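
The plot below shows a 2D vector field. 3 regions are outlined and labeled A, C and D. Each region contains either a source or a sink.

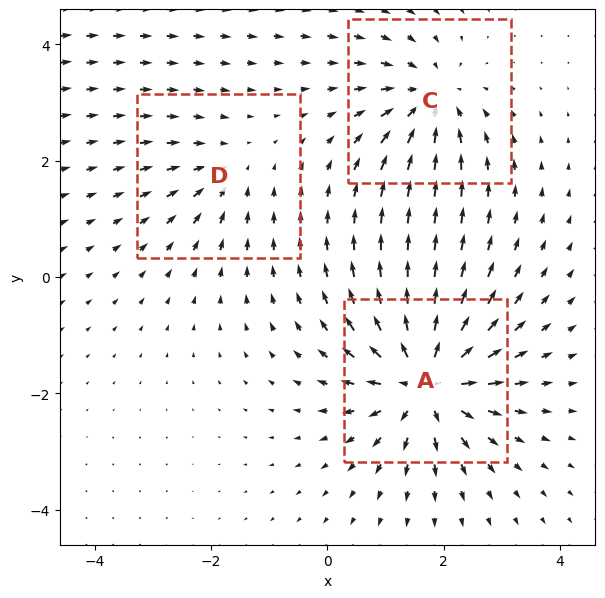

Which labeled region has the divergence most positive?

Divergence at each region's feature centre — A: about +6, C: about -4, D: about -2. Region A is most positive.

A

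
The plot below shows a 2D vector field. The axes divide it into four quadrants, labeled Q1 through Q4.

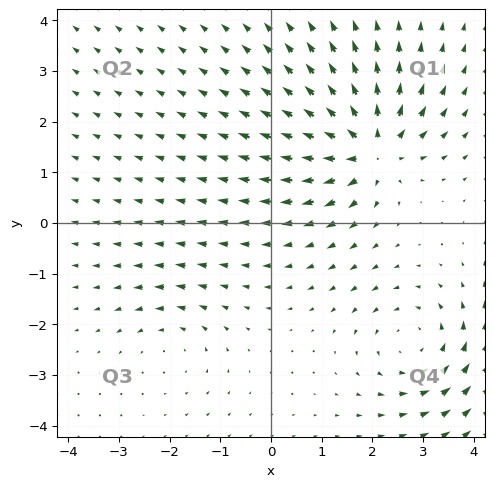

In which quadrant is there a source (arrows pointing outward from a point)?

Q1

The source sits at approximately (2.0, 1.5), which lies in quadrant Q1. The divergence there is about +6, positive as expected for a source.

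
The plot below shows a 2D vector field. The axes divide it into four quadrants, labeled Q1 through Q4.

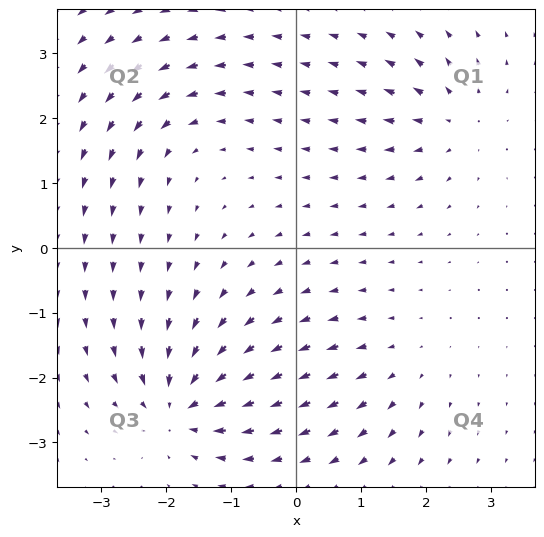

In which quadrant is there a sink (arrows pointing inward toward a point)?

The sink sits at approximately (-1.8, -2.4), which lies in quadrant Q3. The divergence there is about -7, negative as expected for a sink.

Q3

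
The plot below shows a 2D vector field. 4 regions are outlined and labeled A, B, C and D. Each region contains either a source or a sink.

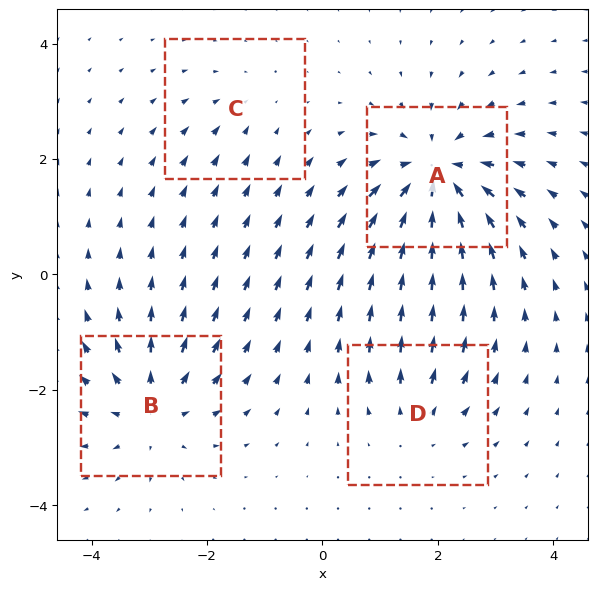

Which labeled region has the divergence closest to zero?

Divergence at each region's feature centre — A: about -7, B: about +5, C: about -2, D: about +3. Region C is closest to zero.

C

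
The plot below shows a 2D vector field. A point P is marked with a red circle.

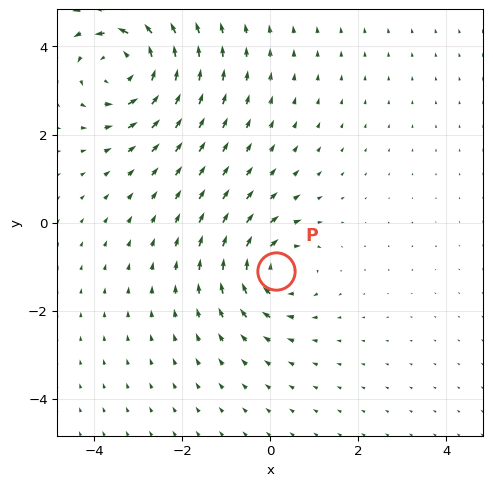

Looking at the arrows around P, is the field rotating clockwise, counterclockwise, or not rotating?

Near P at (0.1, -1.1) the arrows circulate clockwise. The curl (z-component) there is about -4; negative curl means clockwise rotation.

clockwise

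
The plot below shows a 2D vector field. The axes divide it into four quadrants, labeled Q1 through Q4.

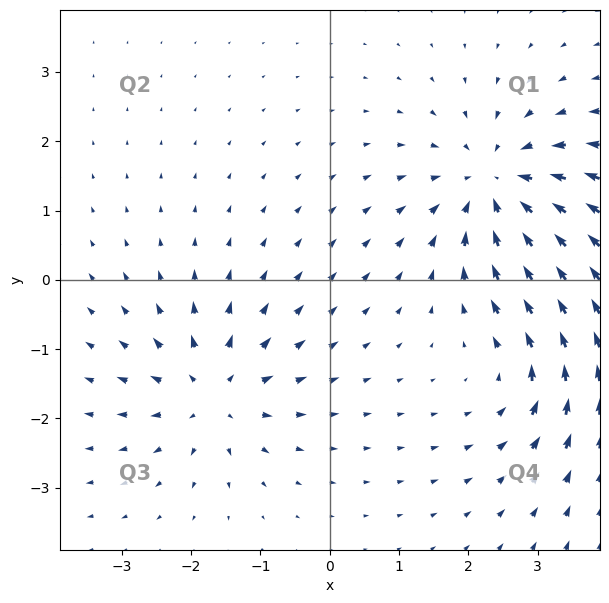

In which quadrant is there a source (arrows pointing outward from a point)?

The source sits at approximately (-1.7, -1.6), which lies in quadrant Q3. The divergence there is about +4, positive as expected for a source.

Q3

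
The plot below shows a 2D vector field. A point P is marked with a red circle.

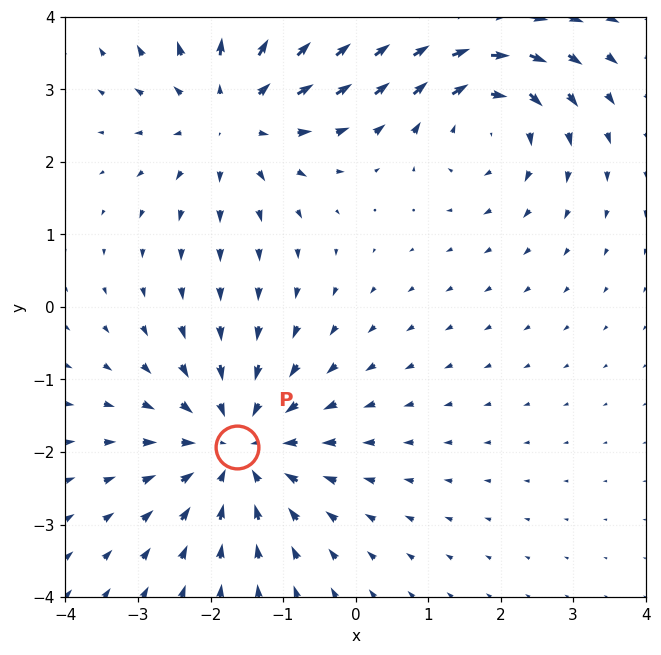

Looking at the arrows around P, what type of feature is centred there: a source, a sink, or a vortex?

sink

At P (-1.6, -1.9) the arrows converge inward. Divergence about -4, curl ≈0 — negative divergence with near-zero curl is a sink.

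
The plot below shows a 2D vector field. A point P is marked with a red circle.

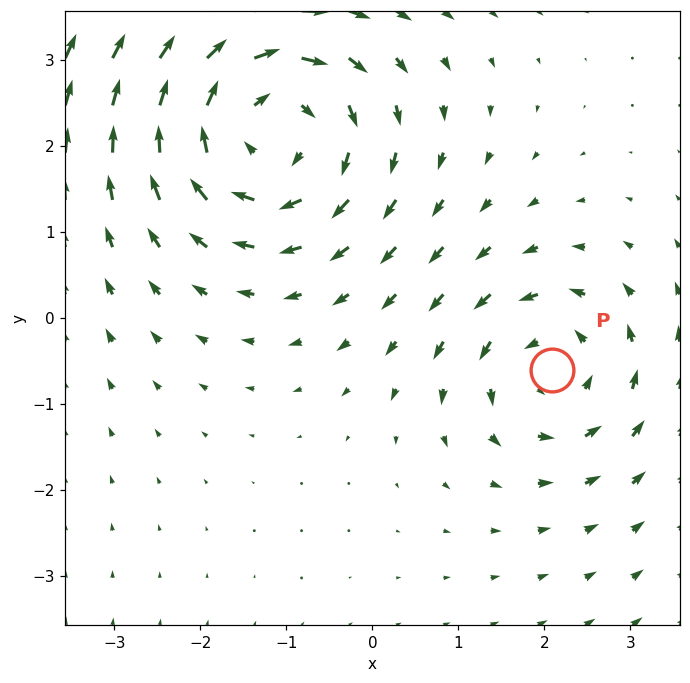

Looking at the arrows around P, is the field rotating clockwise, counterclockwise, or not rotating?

Near P at (2.1, -0.6) the arrows circulate counterclockwise. The curl (z-component) there is about +3; positive curl means counterclockwise rotation.

counterclockwise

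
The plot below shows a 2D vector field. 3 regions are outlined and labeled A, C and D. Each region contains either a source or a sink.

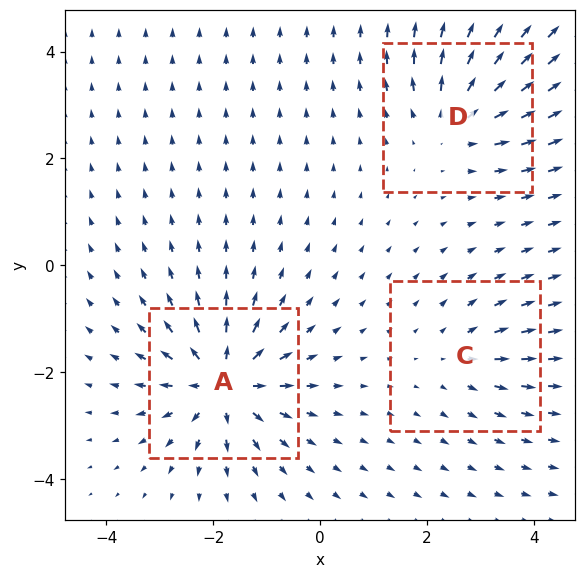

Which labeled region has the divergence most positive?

Divergence at each region's feature centre — A: about +6, C: about +3, D: about +4. Region A is most positive.

A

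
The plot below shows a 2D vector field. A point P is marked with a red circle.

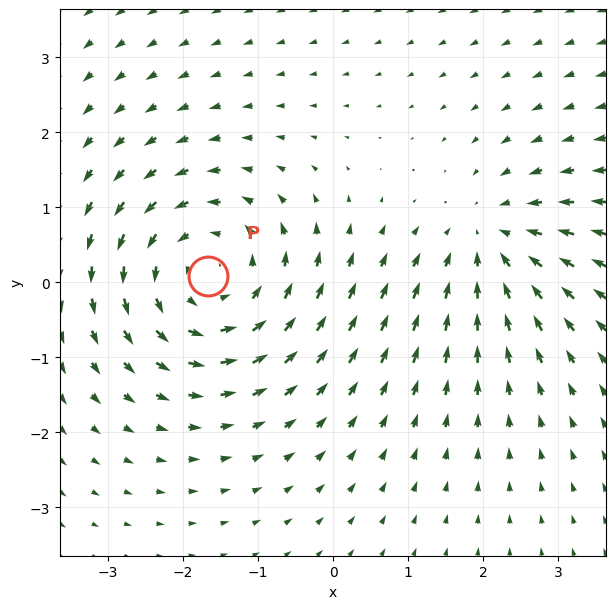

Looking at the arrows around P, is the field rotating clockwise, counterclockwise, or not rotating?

Near P at (-1.7, 0.1) the arrows circulate counterclockwise. The curl (z-component) there is about +4; positive curl means counterclockwise rotation.

counterclockwise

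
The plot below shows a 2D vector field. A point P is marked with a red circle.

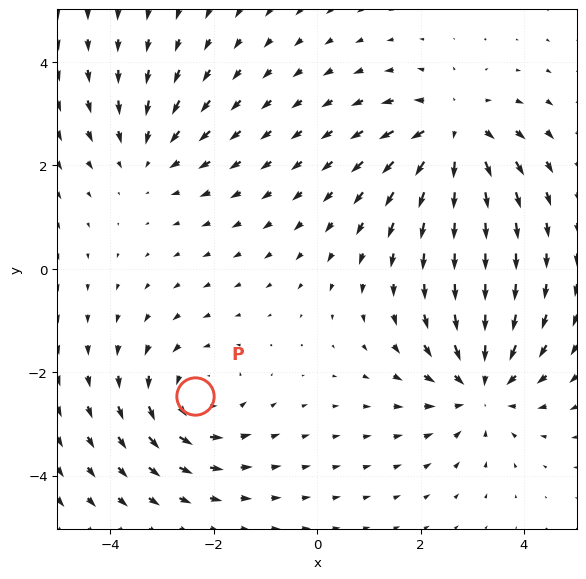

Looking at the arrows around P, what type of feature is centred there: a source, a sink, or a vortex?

vortex

At P (-2.4, -2.5) the arrows circulate counterclockwise. Divergence ≈0, curl about +4 — near-zero divergence with nonzero curl is a vortex.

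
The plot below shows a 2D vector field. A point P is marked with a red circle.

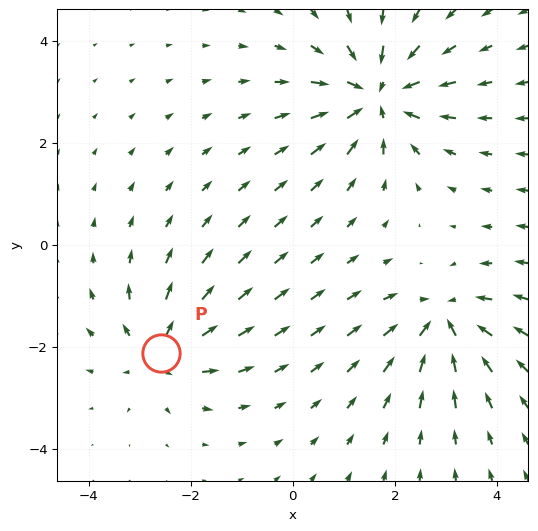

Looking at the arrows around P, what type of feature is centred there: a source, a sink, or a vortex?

At P (-2.6, -2.1) the arrows spread outward. Divergence about +3, curl ≈0 — positive divergence with near-zero curl is a source.

source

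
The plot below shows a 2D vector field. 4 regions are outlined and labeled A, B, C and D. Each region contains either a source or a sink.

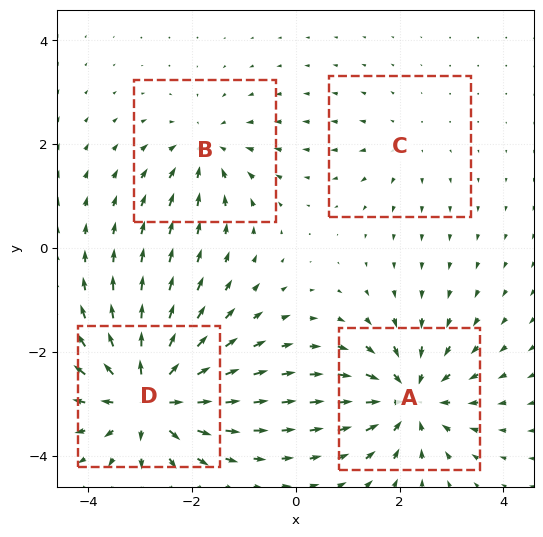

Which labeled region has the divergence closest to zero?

C

Divergence at each region's feature centre — A: about -6, B: about -4, C: about +2, D: about +7. Region C is closest to zero.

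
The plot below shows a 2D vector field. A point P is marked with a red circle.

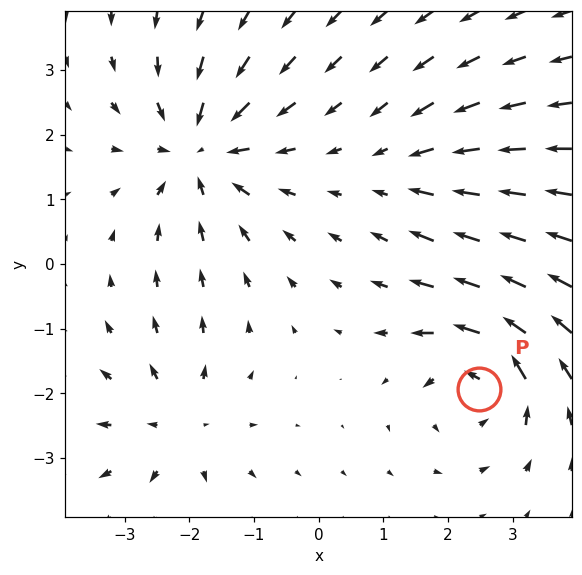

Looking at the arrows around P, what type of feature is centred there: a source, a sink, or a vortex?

At P (2.5, -1.9) the arrows circulate counterclockwise. Divergence ≈0, curl about +5 — near-zero divergence with nonzero curl is a vortex.

vortex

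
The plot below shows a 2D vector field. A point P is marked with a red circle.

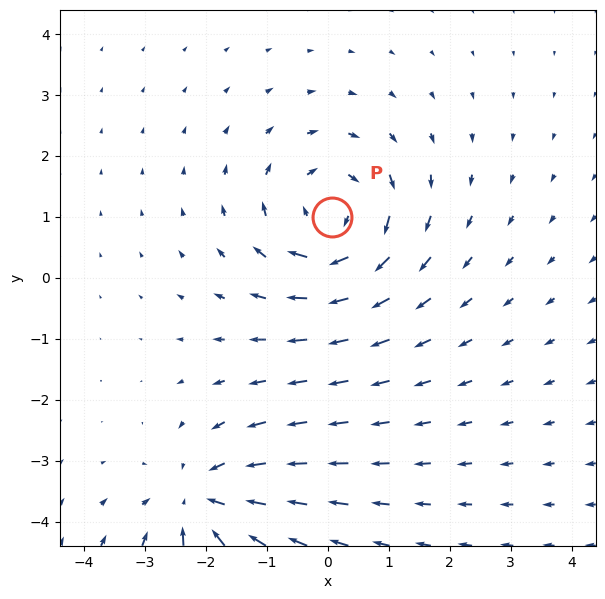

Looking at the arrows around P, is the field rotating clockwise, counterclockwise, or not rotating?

clockwise

Near P at (0.1, 1.0) the arrows circulate clockwise. The curl (z-component) there is about -5; negative curl means clockwise rotation.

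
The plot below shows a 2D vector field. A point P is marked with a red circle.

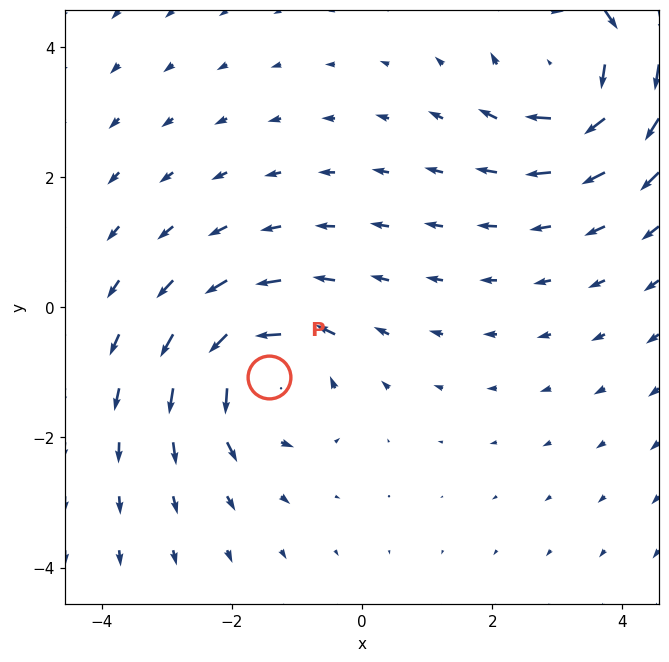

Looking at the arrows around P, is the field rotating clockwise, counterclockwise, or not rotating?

Near P at (-1.4, -1.1) the arrows circulate counterclockwise. The curl (z-component) there is about +4; positive curl means counterclockwise rotation.

counterclockwise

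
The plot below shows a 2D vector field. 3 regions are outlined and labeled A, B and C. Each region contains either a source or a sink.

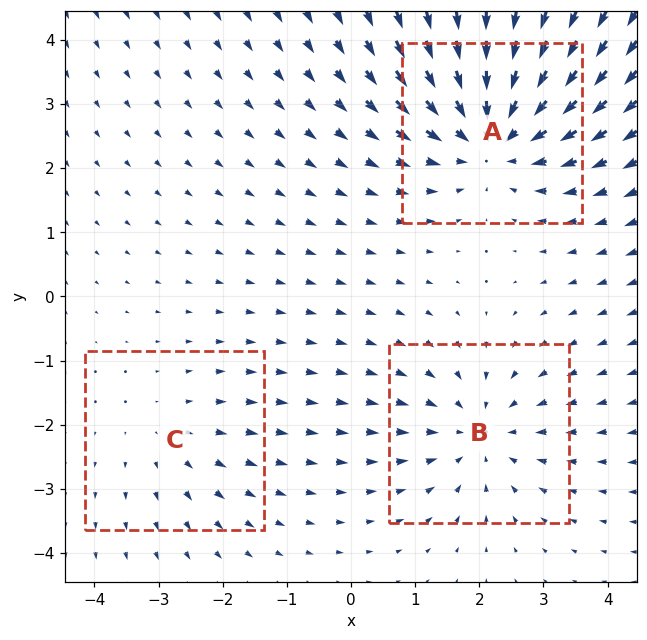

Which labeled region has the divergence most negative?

Divergence at each region's feature centre — A: about -4, B: about -3, C: about +2. Region A is most negative.

A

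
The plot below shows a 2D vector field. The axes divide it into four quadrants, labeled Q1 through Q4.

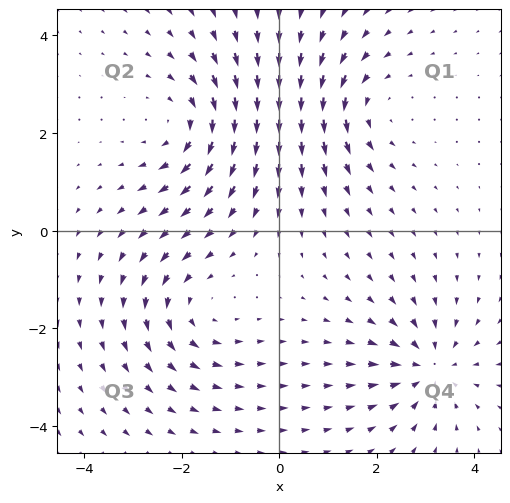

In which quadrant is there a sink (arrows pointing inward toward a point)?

Q4

The sink sits at approximately (3.1, -2.8), which lies in quadrant Q4. The divergence there is about -4, negative as expected for a sink.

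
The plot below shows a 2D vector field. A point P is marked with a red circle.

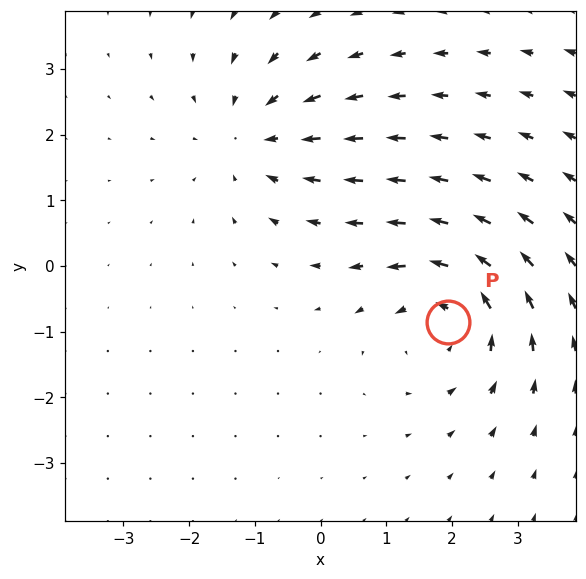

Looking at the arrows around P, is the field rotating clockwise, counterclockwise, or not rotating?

Near P at (1.9, -0.9) the arrows circulate counterclockwise. The curl (z-component) there is about +4; positive curl means counterclockwise rotation.

counterclockwise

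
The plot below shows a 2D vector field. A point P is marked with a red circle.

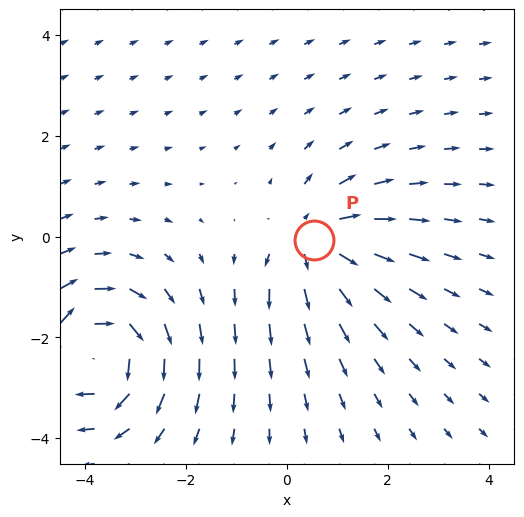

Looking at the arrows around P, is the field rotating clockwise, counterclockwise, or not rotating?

Near P at (0.5, -0.1) the arrows show no circulation. The curl there is ≈0.

not rotating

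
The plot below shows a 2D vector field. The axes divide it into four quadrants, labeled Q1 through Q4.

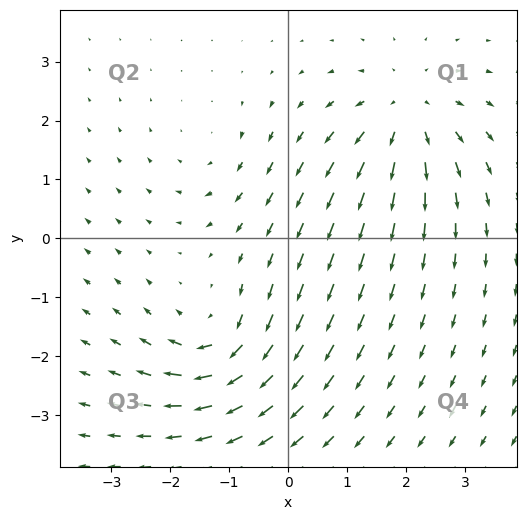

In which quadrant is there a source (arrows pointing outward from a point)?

The source sits at approximately (2.0, 2.1), which lies in quadrant Q1. The divergence there is about +5, positive as expected for a source.

Q1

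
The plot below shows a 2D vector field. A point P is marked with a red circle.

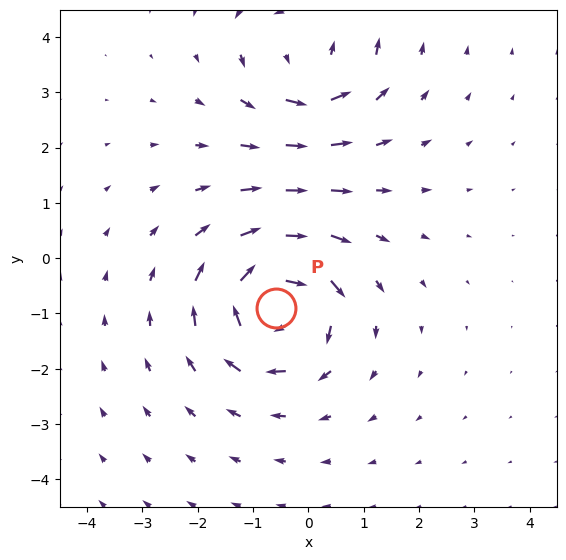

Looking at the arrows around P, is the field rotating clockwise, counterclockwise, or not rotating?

Near P at (-0.6, -0.9) the arrows circulate clockwise. The curl (z-component) there is about -5; negative curl means clockwise rotation.

clockwise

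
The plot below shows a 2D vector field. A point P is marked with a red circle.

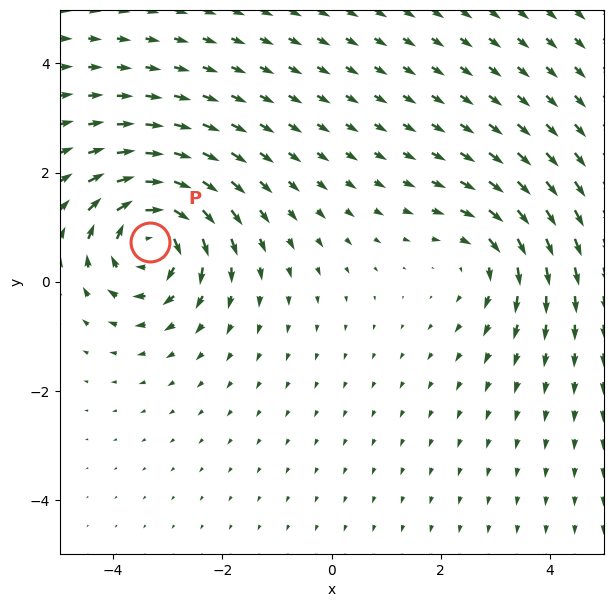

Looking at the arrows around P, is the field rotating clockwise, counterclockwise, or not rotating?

Near P at (-3.3, 0.7) the arrows circulate clockwise. The curl (z-component) there is about -6; negative curl means clockwise rotation.

clockwise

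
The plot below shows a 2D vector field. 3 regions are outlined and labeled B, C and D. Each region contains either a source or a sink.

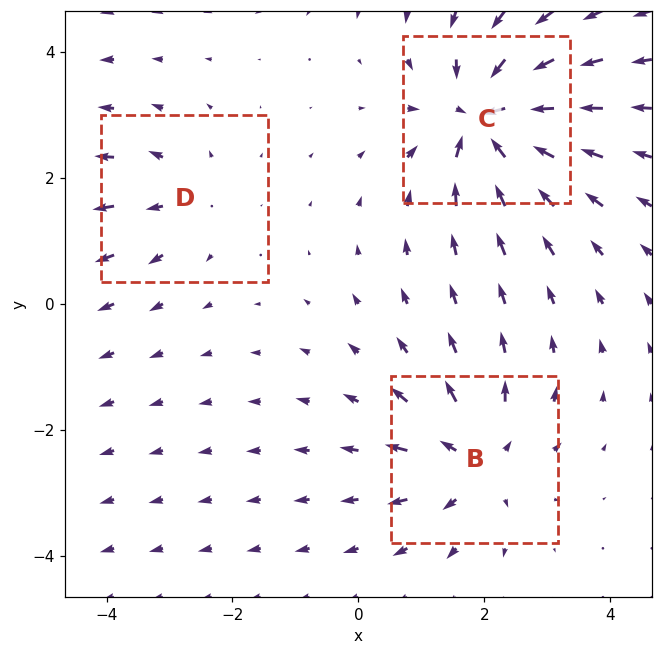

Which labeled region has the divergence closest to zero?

D

Divergence at each region's feature centre — B: about +4, C: about -6, D: about +2. Region D is closest to zero.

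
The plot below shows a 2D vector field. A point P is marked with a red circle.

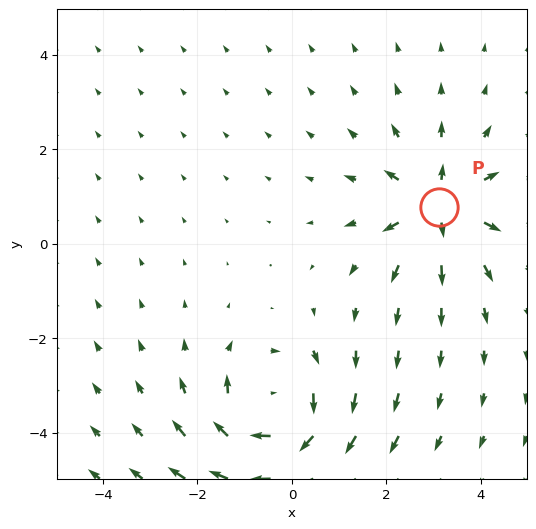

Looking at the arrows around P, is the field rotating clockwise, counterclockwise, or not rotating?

not rotating

Near P at (3.1, 0.8) the arrows show no circulation. The curl there is ≈0.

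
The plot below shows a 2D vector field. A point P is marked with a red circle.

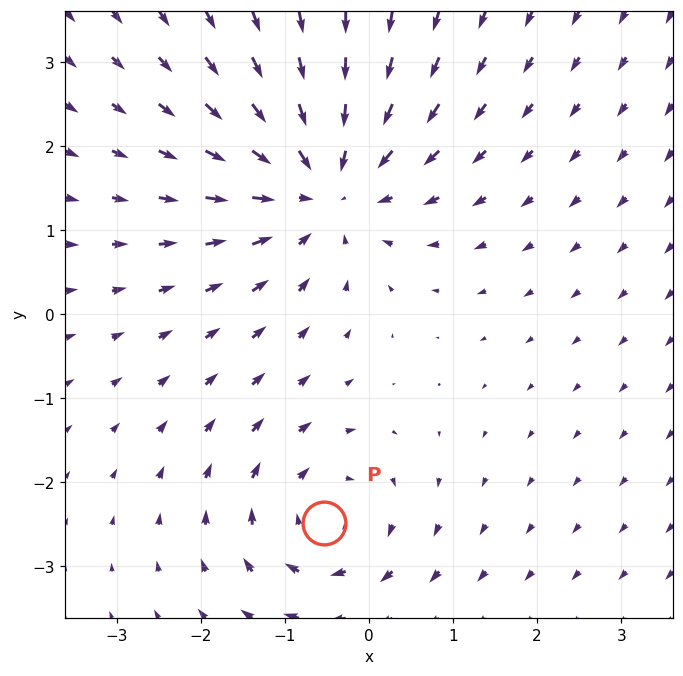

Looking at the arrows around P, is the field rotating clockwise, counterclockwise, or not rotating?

clockwise

Near P at (-0.5, -2.5) the arrows circulate clockwise. The curl (z-component) there is about -3; negative curl means clockwise rotation.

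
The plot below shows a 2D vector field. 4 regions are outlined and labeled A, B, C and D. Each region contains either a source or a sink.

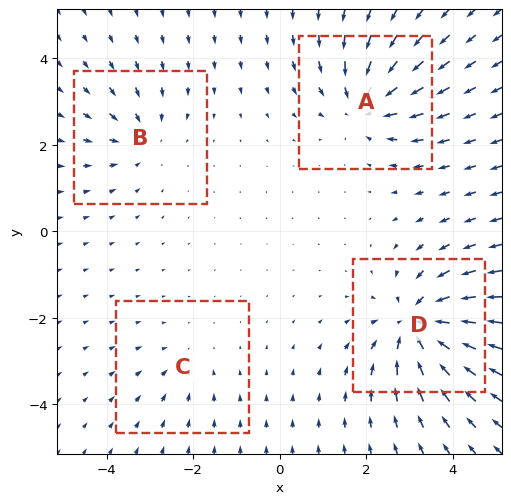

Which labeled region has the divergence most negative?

Divergence at each region's feature centre — A: about -5, B: about -3, C: about -2, D: about -7. Region D is most negative.

D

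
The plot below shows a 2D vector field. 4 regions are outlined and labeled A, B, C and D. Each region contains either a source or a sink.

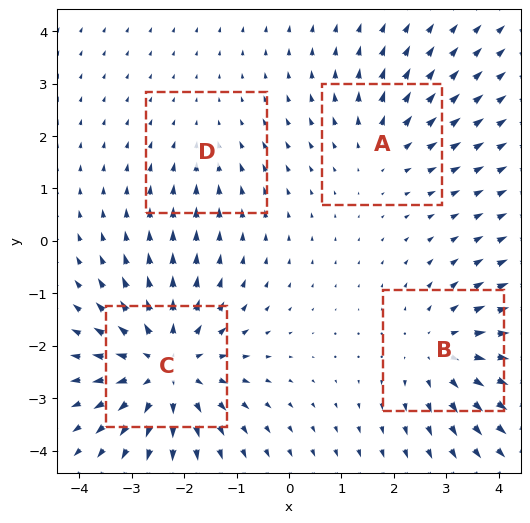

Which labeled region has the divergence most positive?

Divergence at each region's feature centre — A: about +3, B: about +4, C: about +6, D: about -2. Region C is most positive.

C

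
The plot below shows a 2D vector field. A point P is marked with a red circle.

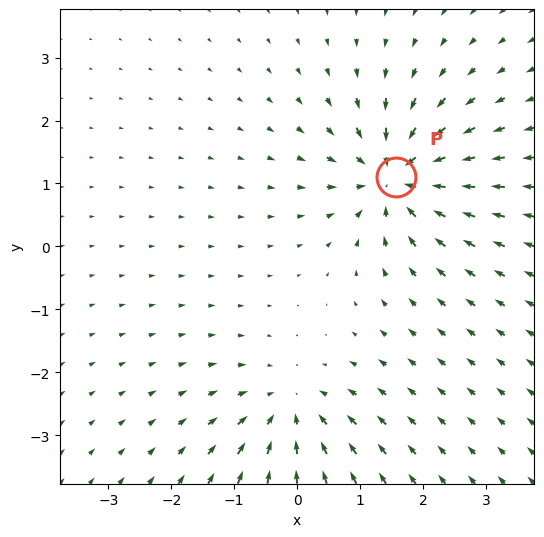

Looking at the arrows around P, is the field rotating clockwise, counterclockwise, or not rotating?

not rotating

Near P at (1.6, 1.1) the arrows show no circulation. The curl there is ≈0.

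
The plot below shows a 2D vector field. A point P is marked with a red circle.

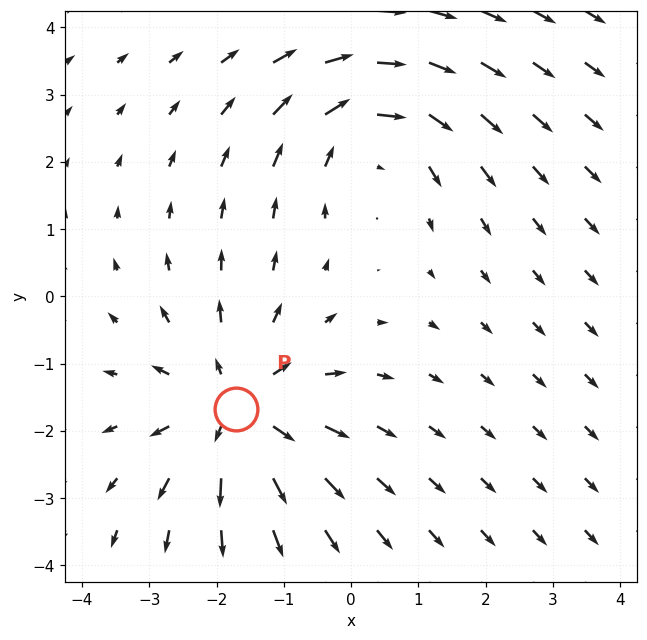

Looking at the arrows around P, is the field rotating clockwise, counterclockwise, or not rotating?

Near P at (-1.7, -1.7) the arrows show no circulation. The curl there is ≈0.

not rotating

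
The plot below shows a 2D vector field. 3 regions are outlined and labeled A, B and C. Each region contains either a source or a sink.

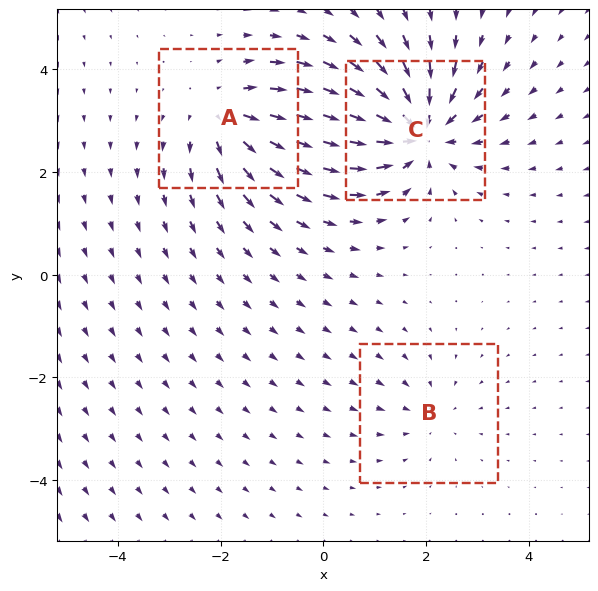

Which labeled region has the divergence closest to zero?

Divergence at each region's feature centre — A: about +4, B: about -2, C: about -6. Region B is closest to zero.

B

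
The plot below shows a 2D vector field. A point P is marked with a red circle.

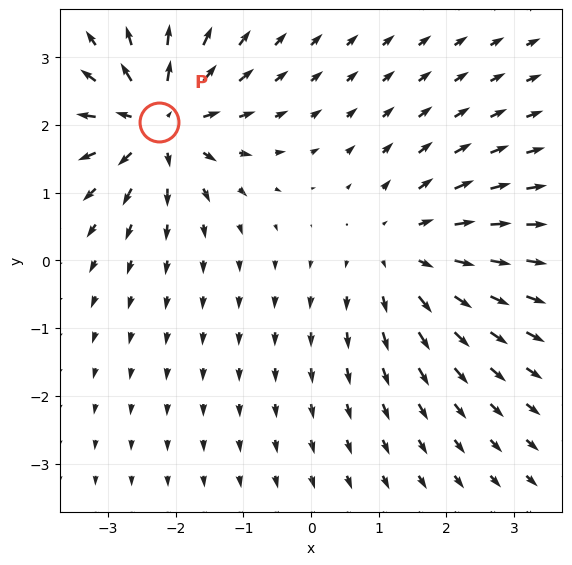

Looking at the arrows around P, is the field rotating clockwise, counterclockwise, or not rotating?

not rotating

Near P at (-2.2, 2.0) the arrows show no circulation. The curl there is ≈0.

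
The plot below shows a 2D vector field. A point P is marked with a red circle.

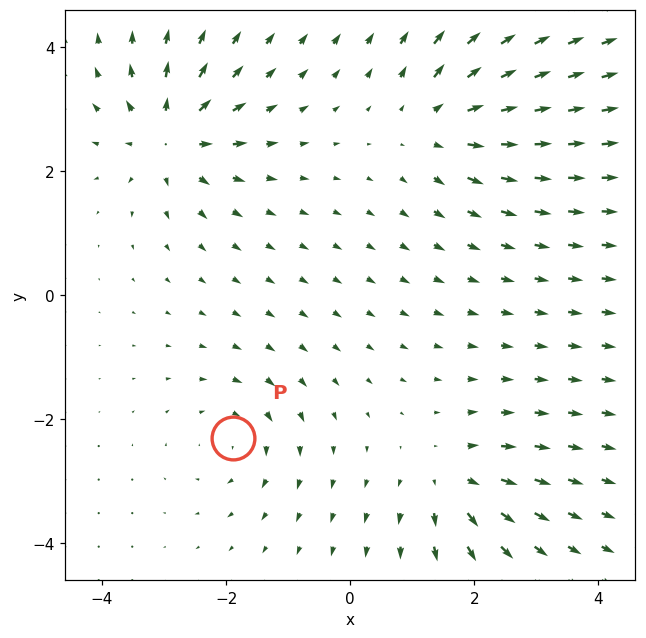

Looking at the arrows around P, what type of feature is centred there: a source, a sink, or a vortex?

At P (-1.9, -2.3) the arrows circulate clockwise. Divergence ≈0, curl about -3 — near-zero divergence with nonzero curl is a vortex.

vortex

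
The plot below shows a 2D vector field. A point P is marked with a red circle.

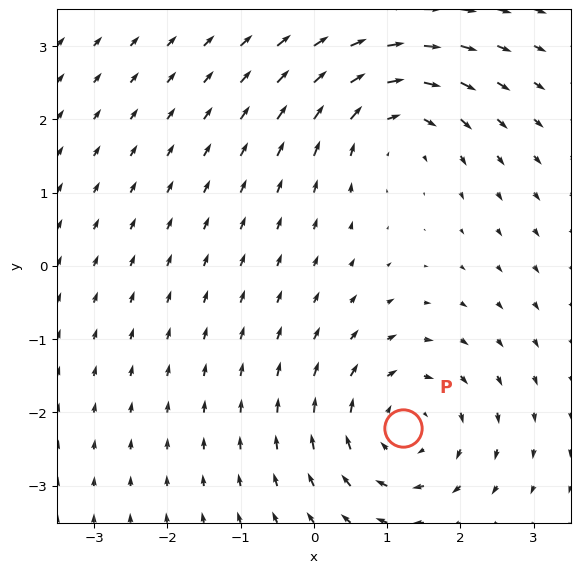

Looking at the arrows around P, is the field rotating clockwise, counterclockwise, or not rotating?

clockwise

Near P at (1.2, -2.2) the arrows circulate clockwise. The curl (z-component) there is about -4; negative curl means clockwise rotation.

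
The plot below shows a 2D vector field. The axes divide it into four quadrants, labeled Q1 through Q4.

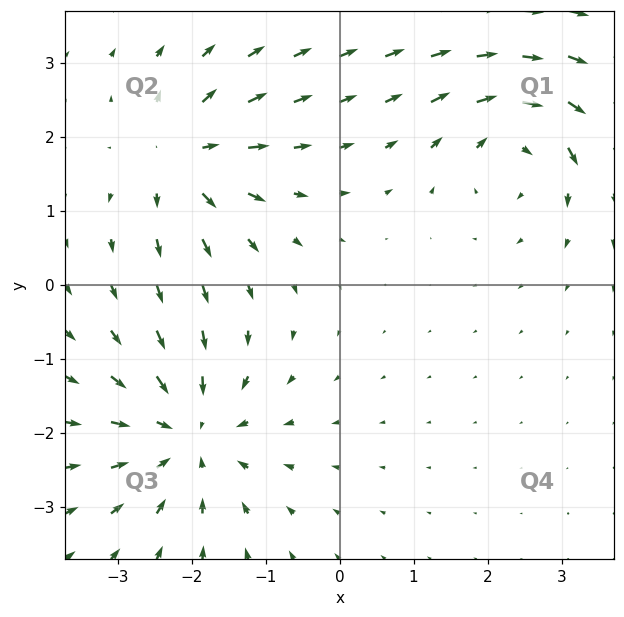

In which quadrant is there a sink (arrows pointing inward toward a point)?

Q3

The sink sits at approximately (-2.0, -2.0), which lies in quadrant Q3. The divergence there is about -5, negative as expected for a sink.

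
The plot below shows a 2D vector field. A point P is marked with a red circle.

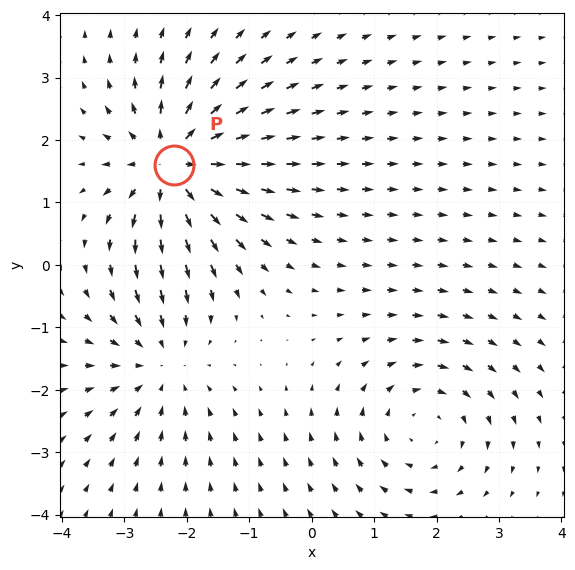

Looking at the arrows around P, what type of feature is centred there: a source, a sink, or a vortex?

source

At P (-2.2, 1.6) the arrows spread outward. Divergence about +5, curl ≈0 — positive divergence with near-zero curl is a source.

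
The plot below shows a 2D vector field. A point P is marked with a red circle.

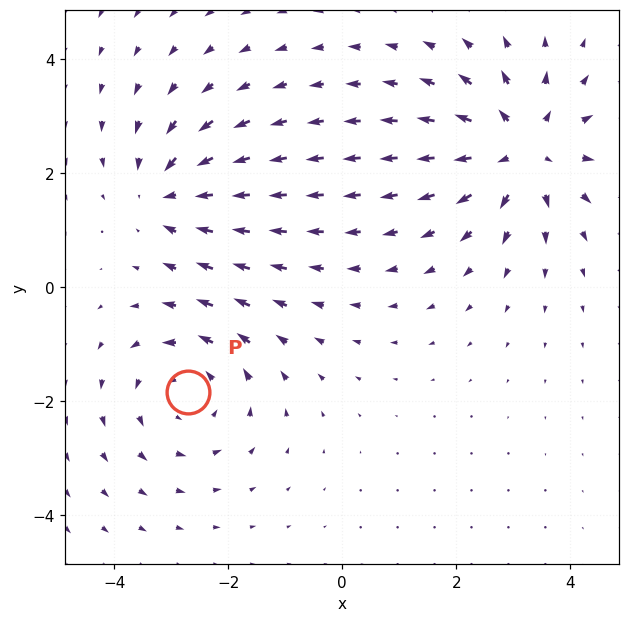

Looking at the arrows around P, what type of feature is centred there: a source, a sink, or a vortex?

vortex

At P (-2.7, -1.8) the arrows circulate counterclockwise. Divergence ≈0, curl about +3 — near-zero divergence with nonzero curl is a vortex.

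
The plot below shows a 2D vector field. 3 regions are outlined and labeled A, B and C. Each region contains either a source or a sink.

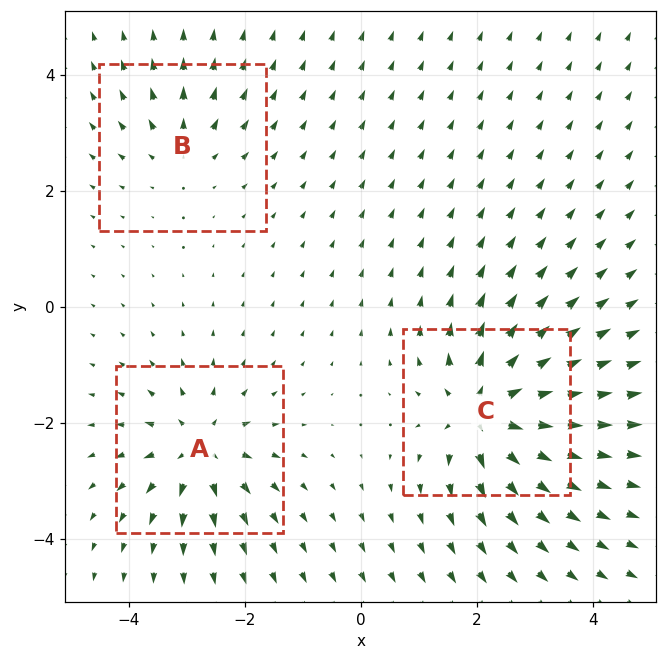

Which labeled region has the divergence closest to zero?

B

Divergence at each region's feature centre — A: about +4, B: about +3, C: about +6. Region B is closest to zero.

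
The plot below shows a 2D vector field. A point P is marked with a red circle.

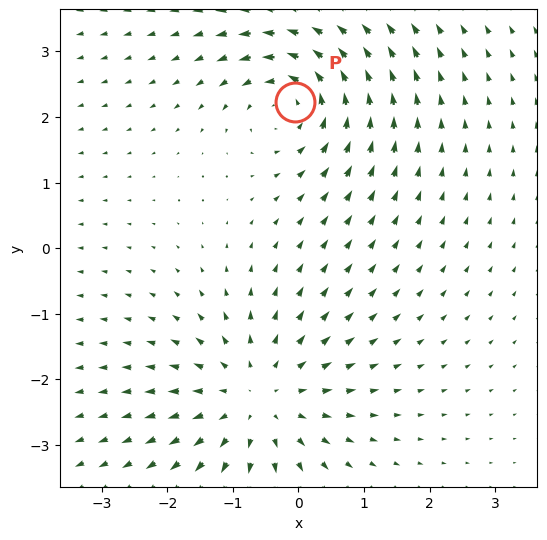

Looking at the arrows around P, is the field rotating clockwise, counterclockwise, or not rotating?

Near P at (-0.1, 2.2) the arrows circulate counterclockwise. The curl (z-component) there is about +4; positive curl means counterclockwise rotation.

counterclockwise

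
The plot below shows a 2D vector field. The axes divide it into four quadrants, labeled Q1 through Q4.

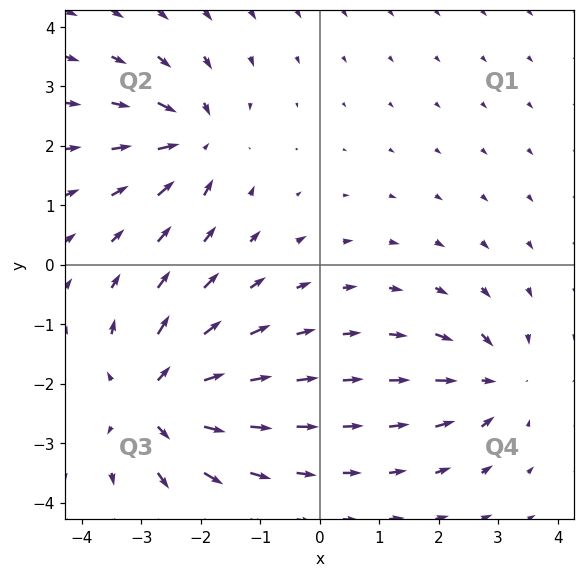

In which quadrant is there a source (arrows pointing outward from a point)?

The source sits at approximately (-2.8, -2.3), which lies in quadrant Q3. The divergence there is about +5, positive as expected for a source.

Q3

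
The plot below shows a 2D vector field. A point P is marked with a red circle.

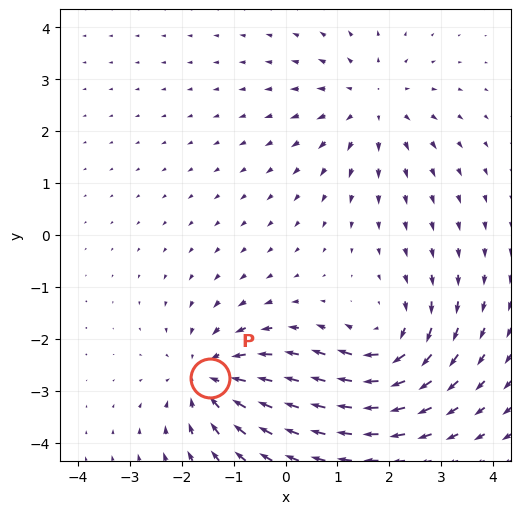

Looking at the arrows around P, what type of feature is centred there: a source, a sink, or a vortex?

At P (-1.5, -2.8) the arrows converge inward. Divergence about -4, curl ≈0 — negative divergence with near-zero curl is a sink.

sink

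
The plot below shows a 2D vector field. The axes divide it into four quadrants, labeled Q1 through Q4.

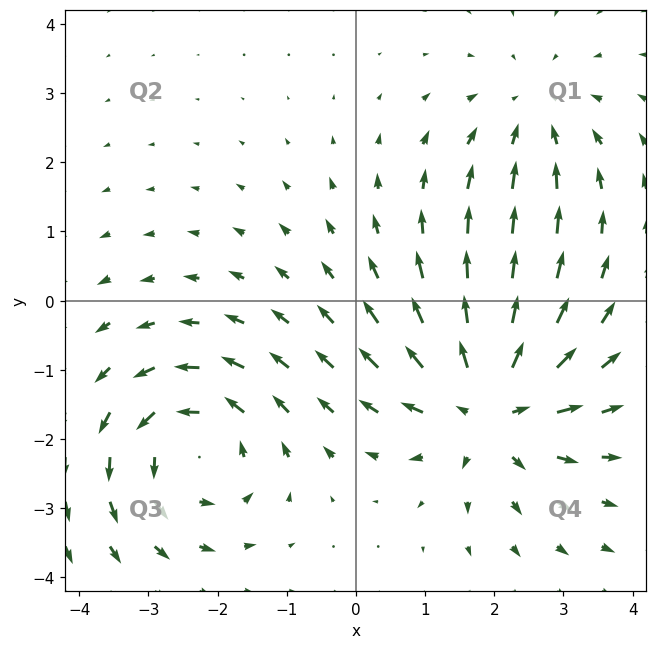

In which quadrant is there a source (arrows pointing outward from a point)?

Q4

The source sits at approximately (1.9, -1.5), which lies in quadrant Q4. The divergence there is about +5, positive as expected for a source.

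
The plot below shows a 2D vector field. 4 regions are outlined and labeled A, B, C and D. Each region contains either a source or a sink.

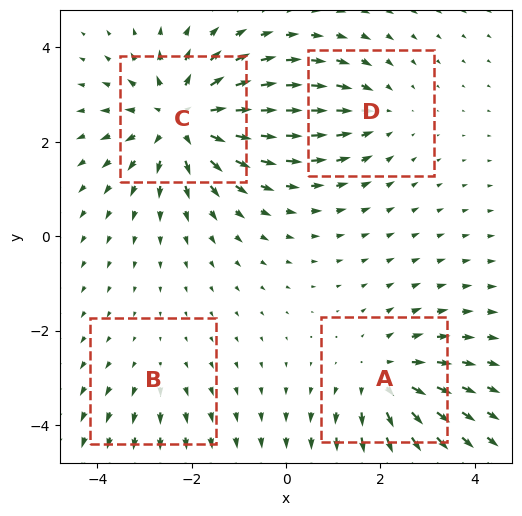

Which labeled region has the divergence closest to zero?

Divergence at each region's feature centre — A: about +4, B: about +2, C: about +6, D: about -3. Region B is closest to zero.

B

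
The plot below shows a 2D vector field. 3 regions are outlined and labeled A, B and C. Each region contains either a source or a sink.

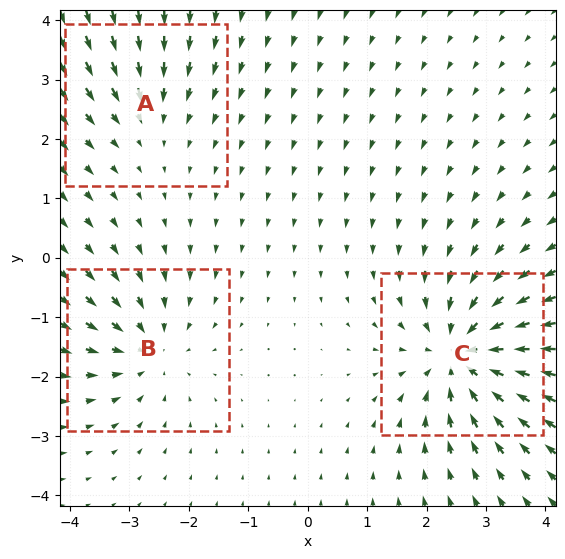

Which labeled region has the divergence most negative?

Divergence at each region's feature centre — A: about -2, B: about -3, C: about -5. Region C is most negative.

C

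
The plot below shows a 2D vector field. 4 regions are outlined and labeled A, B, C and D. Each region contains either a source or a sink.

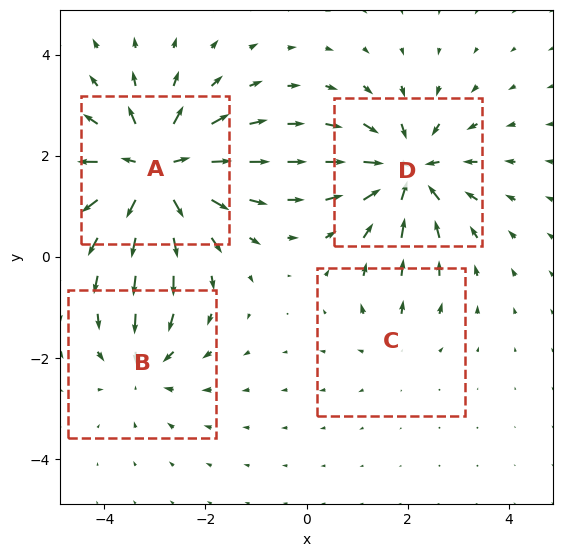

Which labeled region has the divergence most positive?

A

Divergence at each region's feature centre — A: about +7, B: about -4, C: about +2, D: about -6. Region A is most positive.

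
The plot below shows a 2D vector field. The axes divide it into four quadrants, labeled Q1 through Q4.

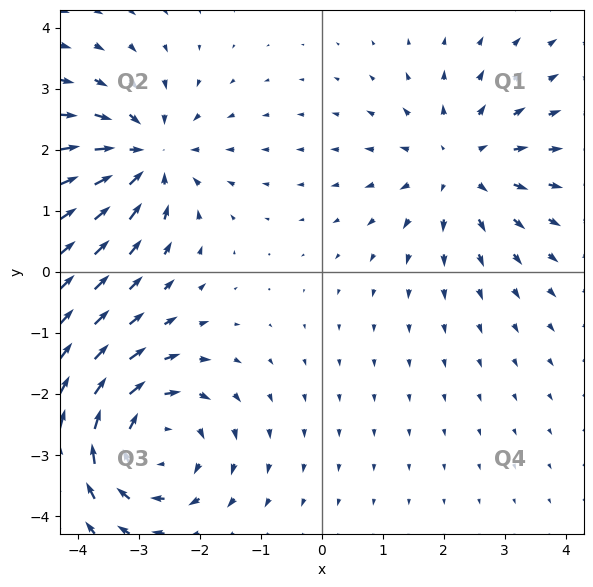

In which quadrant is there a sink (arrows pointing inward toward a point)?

The sink sits at approximately (-2.9, 1.9), which lies in quadrant Q2. The divergence there is about -4, negative as expected for a sink.

Q2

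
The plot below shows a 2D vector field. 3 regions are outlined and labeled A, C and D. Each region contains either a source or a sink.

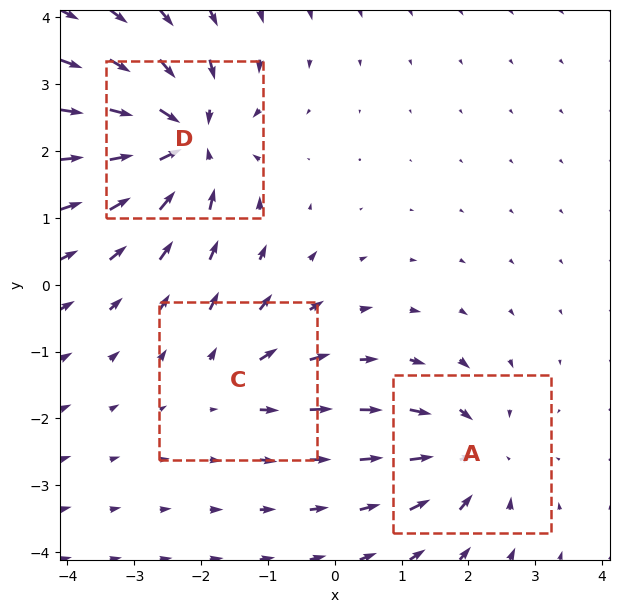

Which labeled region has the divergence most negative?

Divergence at each region's feature centre — A: about -4, C: about +2, D: about -6. Region D is most negative.

D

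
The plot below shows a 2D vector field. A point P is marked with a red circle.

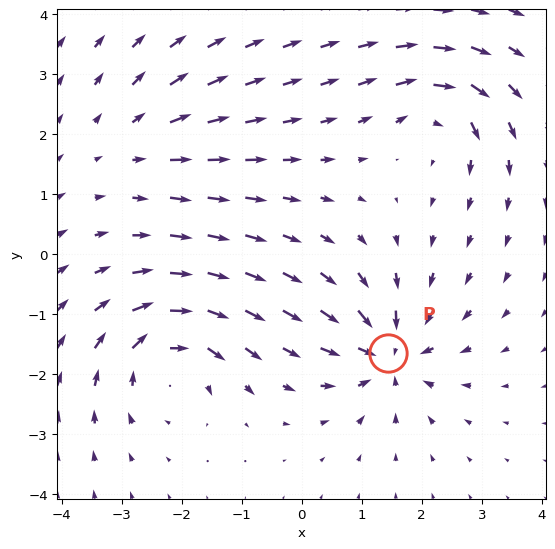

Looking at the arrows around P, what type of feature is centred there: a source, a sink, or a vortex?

sink

At P (1.4, -1.7) the arrows converge inward. Divergence about -6, curl ≈0 — negative divergence with near-zero curl is a sink.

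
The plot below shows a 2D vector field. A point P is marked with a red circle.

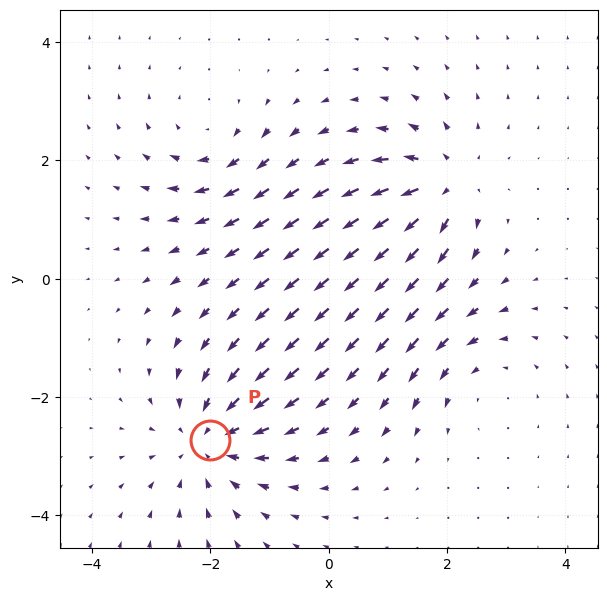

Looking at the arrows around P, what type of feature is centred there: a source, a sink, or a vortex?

At P (-2.0, -2.7) the arrows converge inward. Divergence about -4, curl ≈0 — negative divergence with near-zero curl is a sink.

sink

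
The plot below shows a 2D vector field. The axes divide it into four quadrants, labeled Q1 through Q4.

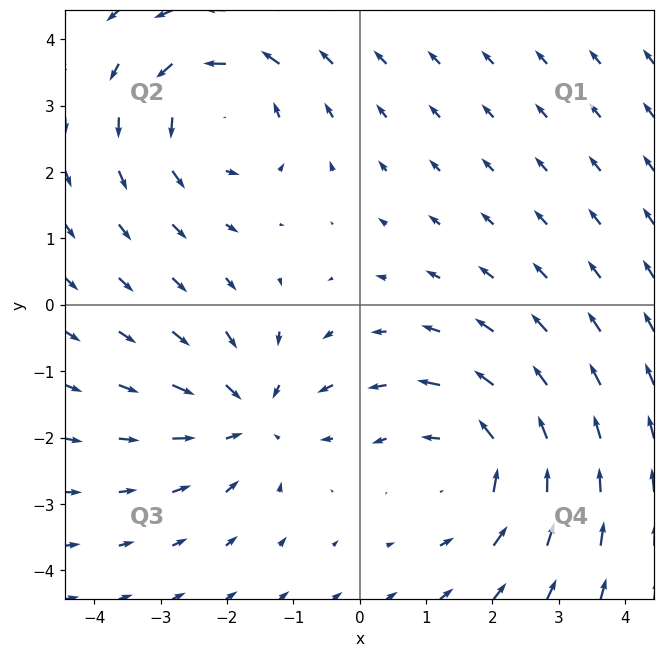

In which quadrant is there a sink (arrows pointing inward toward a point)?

Q3

The sink sits at approximately (-1.6, -1.7), which lies in quadrant Q3. The divergence there is about -4, negative as expected for a sink.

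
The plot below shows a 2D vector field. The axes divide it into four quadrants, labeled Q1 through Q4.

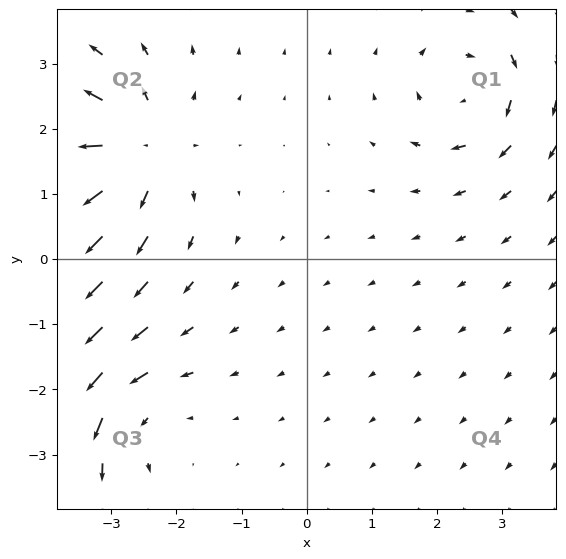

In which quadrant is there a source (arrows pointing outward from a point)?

The source sits at approximately (-2.6, 1.7), which lies in quadrant Q2. The divergence there is about +5, positive as expected for a source.

Q2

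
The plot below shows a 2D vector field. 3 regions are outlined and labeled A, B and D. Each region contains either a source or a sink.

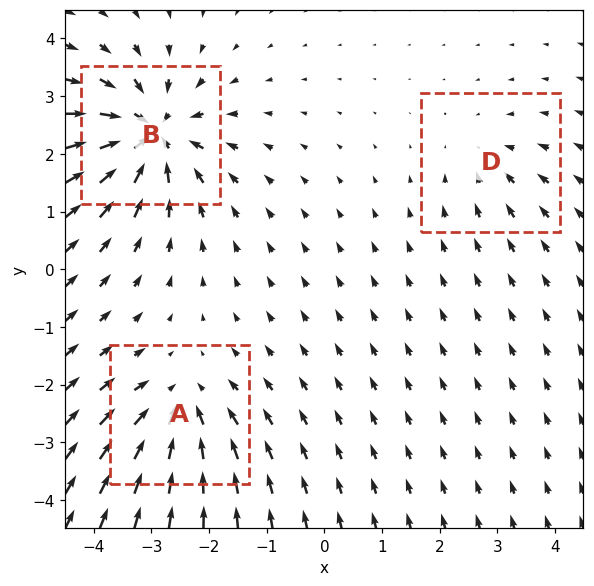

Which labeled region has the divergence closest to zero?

Divergence at each region's feature centre — A: about -4, B: about -7, D: about -2. Region D is closest to zero.

D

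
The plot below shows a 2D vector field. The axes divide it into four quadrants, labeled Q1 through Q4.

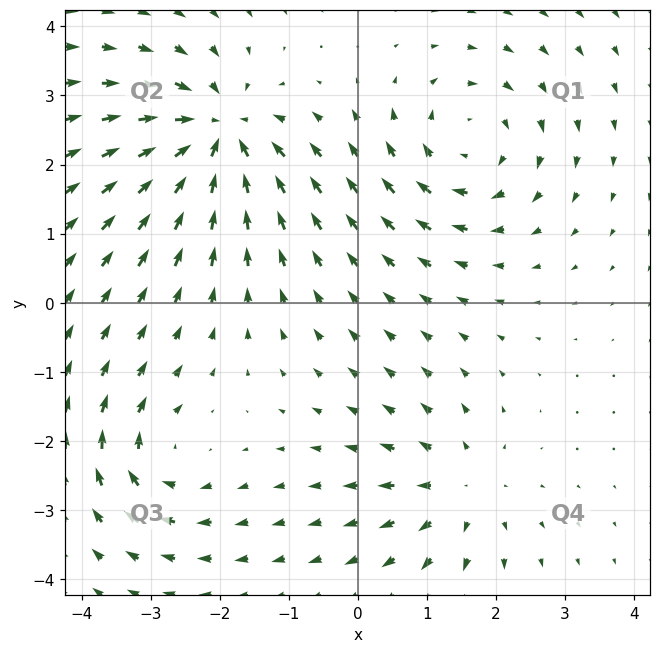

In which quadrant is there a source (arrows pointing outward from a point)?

Q4

The source sits at approximately (1.5, -2.7), which lies in quadrant Q4. The divergence there is about +3, positive as expected for a source.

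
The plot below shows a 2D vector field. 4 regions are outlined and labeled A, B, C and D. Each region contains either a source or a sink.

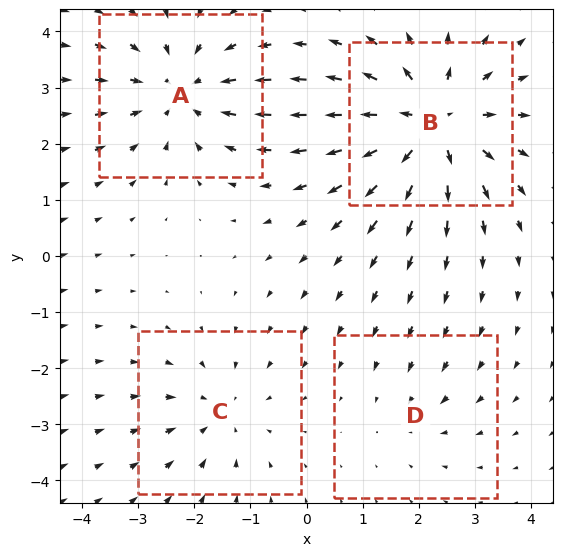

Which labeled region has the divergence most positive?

Divergence at each region's feature centre — A: about -5, B: about +6, C: about -3, D: about -2. Region B is most positive.

B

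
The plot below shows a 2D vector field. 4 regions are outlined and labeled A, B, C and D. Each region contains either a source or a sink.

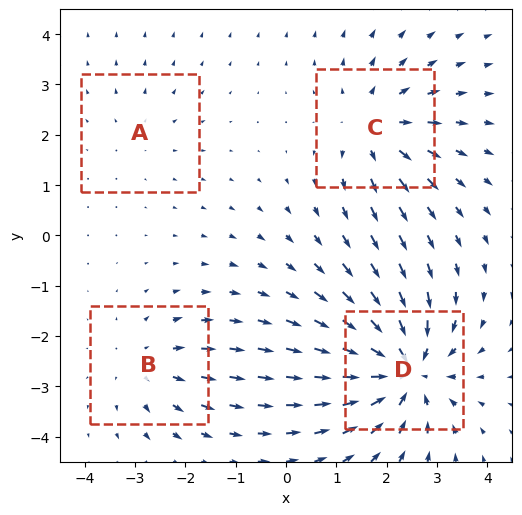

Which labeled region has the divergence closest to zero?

A

Divergence at each region's feature centre — A: about +2, B: about +3, C: about +5, D: about -7. Region A is closest to zero.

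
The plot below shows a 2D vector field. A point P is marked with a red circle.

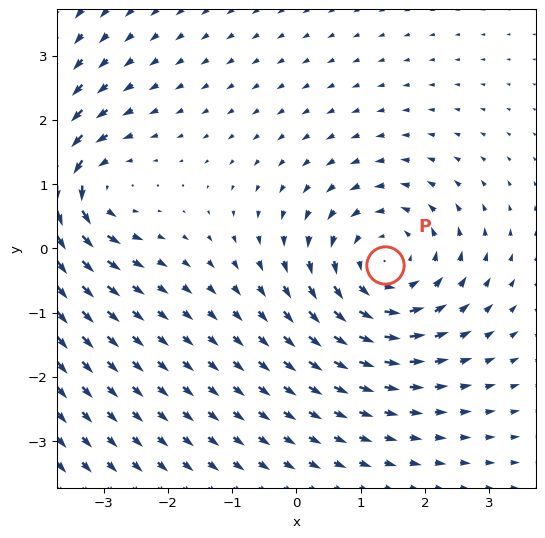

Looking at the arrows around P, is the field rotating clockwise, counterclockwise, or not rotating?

Near P at (1.4, -0.3) the arrows circulate counterclockwise. The curl (z-component) there is about +3; positive curl means counterclockwise rotation.

counterclockwise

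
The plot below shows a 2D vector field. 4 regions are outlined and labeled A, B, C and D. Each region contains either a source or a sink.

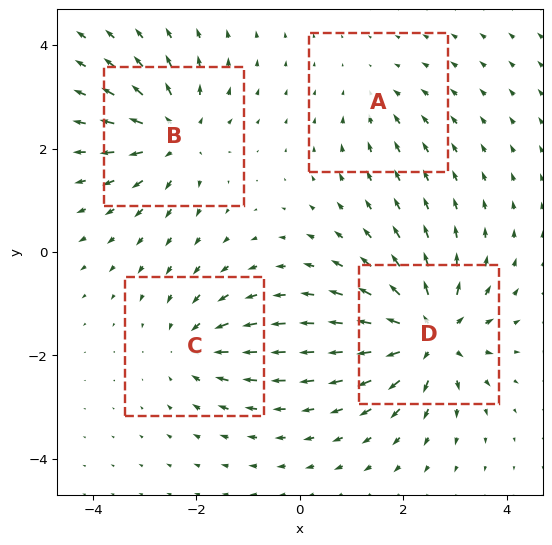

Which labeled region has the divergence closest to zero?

A

Divergence at each region's feature centre — A: about -3, B: about +6, C: about -4, D: about +8. Region A is closest to zero.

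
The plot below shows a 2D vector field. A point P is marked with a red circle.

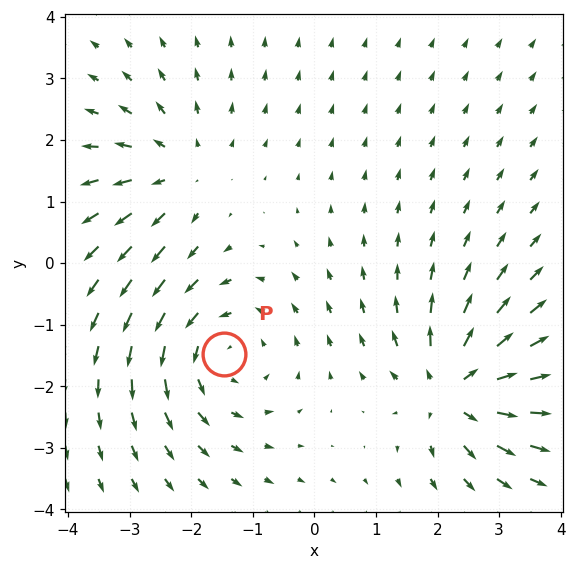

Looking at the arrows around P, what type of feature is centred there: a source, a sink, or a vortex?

At P (-1.5, -1.5) the arrows circulate counterclockwise. Divergence ≈0, curl about +4 — near-zero divergence with nonzero curl is a vortex.

vortex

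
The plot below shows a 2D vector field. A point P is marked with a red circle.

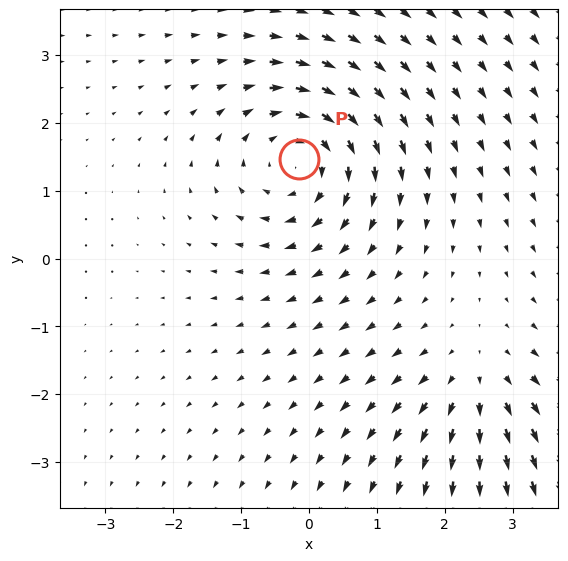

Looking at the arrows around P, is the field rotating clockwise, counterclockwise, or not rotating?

Near P at (-0.1, 1.5) the arrows circulate clockwise. The curl (z-component) there is about -4; negative curl means clockwise rotation.

clockwise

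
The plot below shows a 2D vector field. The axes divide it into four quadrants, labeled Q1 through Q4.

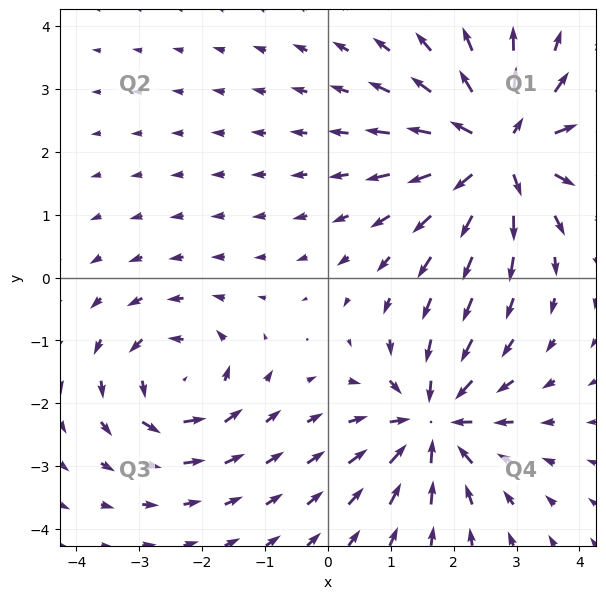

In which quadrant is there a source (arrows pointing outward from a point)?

The source sits at approximately (2.7, 2.0), which lies in quadrant Q1. The divergence there is about +7, positive as expected for a source.

Q1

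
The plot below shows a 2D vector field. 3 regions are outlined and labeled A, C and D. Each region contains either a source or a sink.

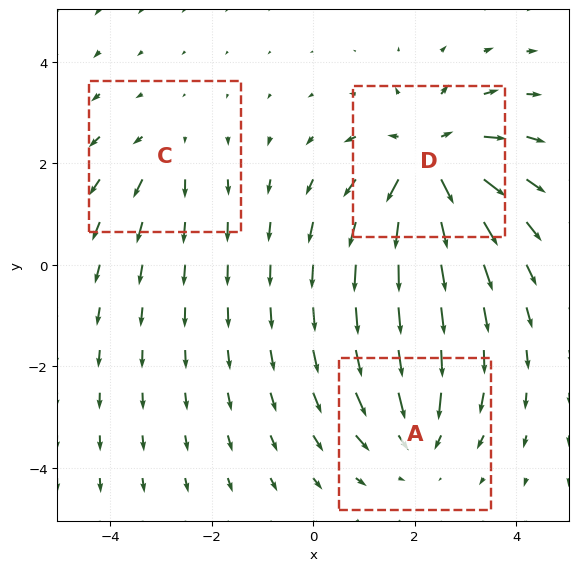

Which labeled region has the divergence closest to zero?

Divergence at each region's feature centre — A: about -3, C: about +2, D: about +5. Region C is closest to zero.

C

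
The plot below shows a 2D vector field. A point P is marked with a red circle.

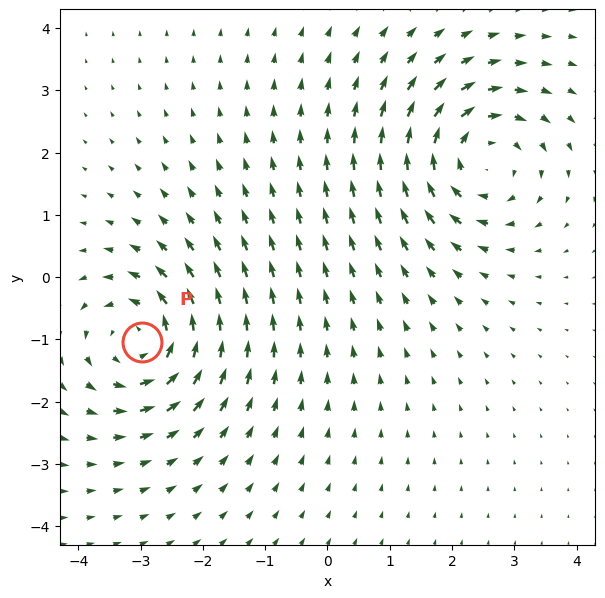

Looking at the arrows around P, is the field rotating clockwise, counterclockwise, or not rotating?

counterclockwise

Near P at (-3.0, -1.0) the arrows circulate counterclockwise. The curl (z-component) there is about +4; positive curl means counterclockwise rotation.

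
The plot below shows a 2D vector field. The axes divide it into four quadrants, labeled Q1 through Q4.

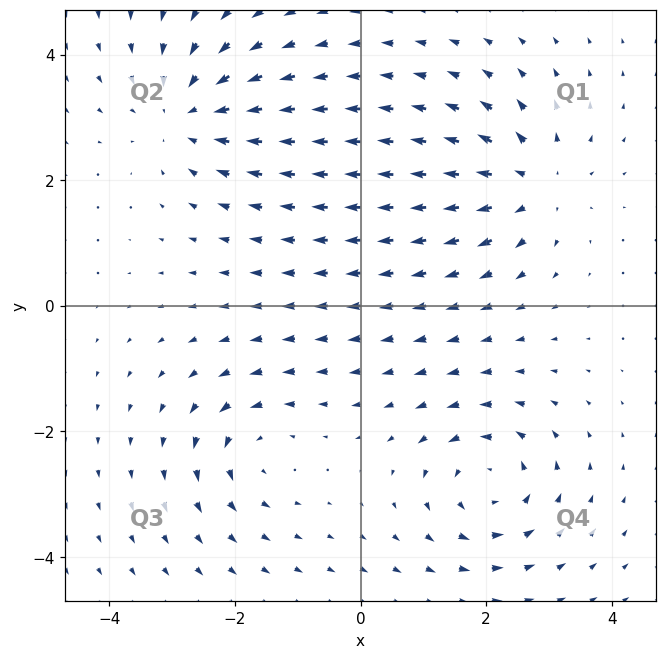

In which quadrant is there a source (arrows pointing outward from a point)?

The source sits at approximately (2.7, 2.0), which lies in quadrant Q1. The divergence there is about +5, positive as expected for a source.

Q1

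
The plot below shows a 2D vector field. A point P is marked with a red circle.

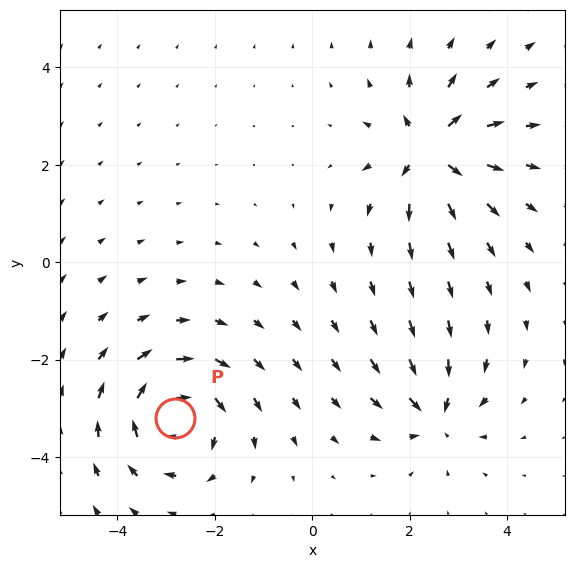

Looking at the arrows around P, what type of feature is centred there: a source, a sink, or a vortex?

At P (-2.8, -3.2) the arrows circulate clockwise. Divergence ≈0, curl about -5 — near-zero divergence with nonzero curl is a vortex.

vortex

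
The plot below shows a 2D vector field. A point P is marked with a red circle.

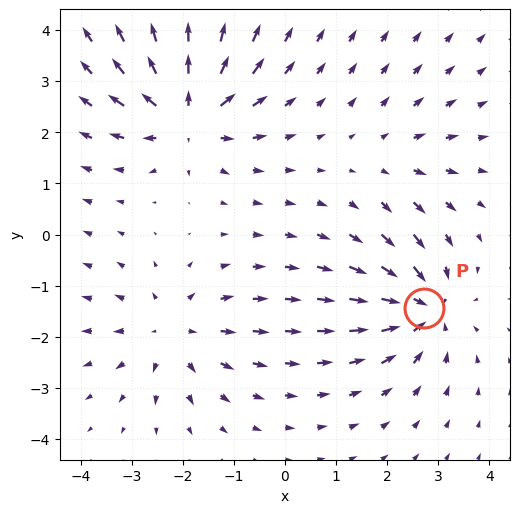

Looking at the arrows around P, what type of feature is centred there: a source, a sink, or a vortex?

sink

At P (2.7, -1.4) the arrows converge inward. Divergence about -5, curl ≈0 — negative divergence with near-zero curl is a sink.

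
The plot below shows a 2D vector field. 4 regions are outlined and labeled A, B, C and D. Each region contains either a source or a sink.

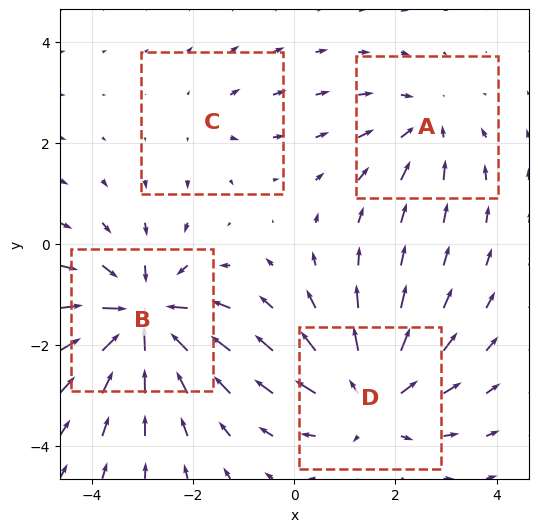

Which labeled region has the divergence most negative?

Divergence at each region's feature centre — A: about -3, B: about -7, C: about +2, D: about +5. Region B is most negative.

B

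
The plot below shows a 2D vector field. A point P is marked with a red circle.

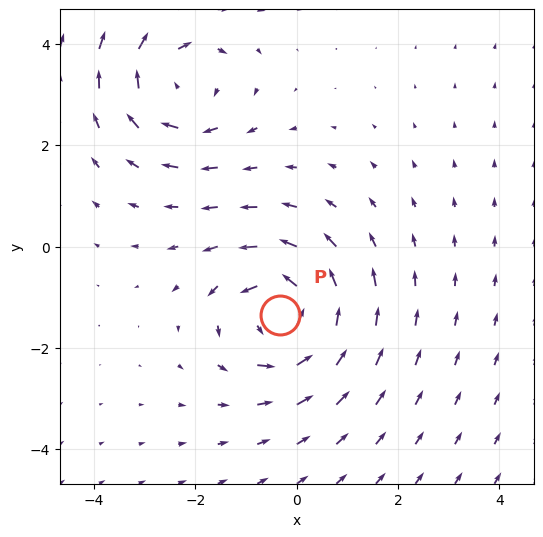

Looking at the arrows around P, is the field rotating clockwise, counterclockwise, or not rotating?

counterclockwise

Near P at (-0.3, -1.4) the arrows circulate counterclockwise. The curl (z-component) there is about +3; positive curl means counterclockwise rotation.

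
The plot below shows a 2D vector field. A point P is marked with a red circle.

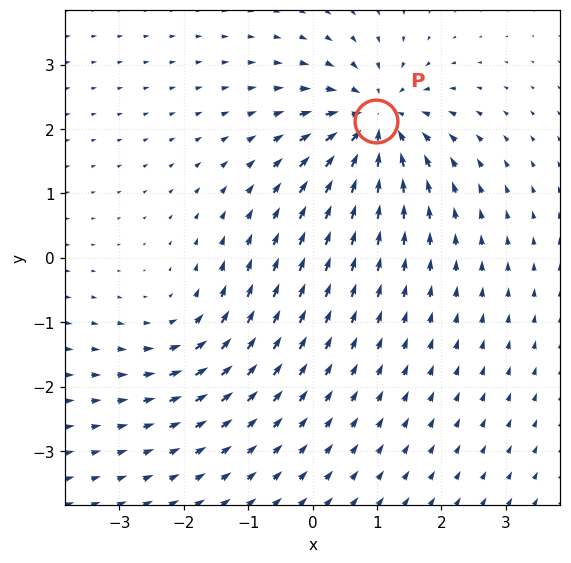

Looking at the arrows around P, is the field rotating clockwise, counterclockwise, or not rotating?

Near P at (1.0, 2.1) the arrows show no circulation. The curl there is ≈0.

not rotating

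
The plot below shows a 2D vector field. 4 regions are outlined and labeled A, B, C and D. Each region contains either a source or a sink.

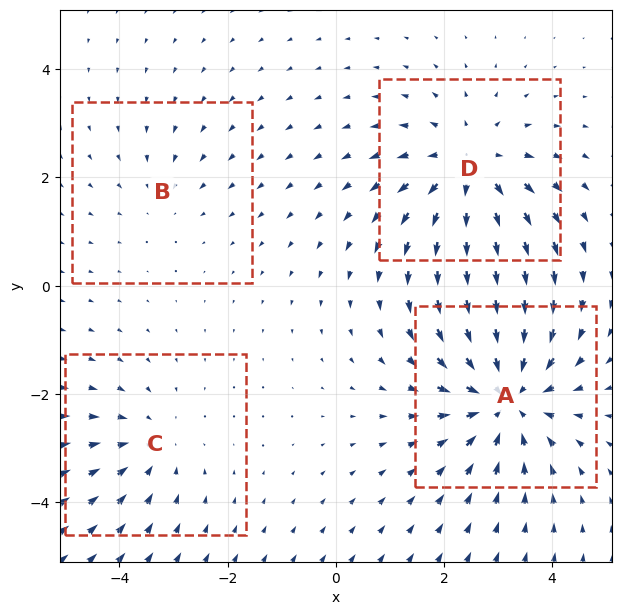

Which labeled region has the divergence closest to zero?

B

Divergence at each region's feature centre — A: about -6, B: about -2, C: about -3, D: about +5. Region B is closest to zero.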